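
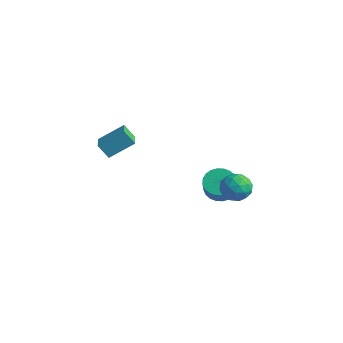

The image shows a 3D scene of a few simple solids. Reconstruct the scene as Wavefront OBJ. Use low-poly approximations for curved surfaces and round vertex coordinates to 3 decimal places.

v 3.262 -0.512 -0.327
v 4.231 -0.625 -0.718
v 3.489 -1.895 0.638
v 4.458 -2.008 0.247
v 4.239 -1.201 0.883
v 4.099 -0.346 0.287
v 3.621 -2.174 -0.367
v 3.481 -1.319 -0.963
v 4.453 -1.653 -0.743
v 4.835 -1.051 0.03
v 2.885 -1.469 -0.11
v 3.267 -0.867 0.663
v 3.727 -0.447 -0.607
v 3.993 -2.073 0.527
v 3.865 -1.598 0.901
v 4.434 -1.665 0.671
v 3.649 -0.283 -0.016
v 4.219 -0.35 -0.246
v 4.224 -0.688 0.695
v 3.501 -2.17 0.166
v 4.071 -2.237 -0.064
v 3.286 -0.855 -0.751
v 3.855 -0.922 -0.981
v 3.496 -1.832 -0.775
v 4.427 -1.118 -0.851
v 4.56 -1.931 -0.284
v 4.068 -2.028 -0.645
v 3.986 -1.526 -0.996
v 4.652 -0.764 -0.397
v 4.785 -1.577 0.17
v 4.656 -1.102 0.544
v 4.574 -0.6 0.194
v 4.782 -1.368 -0.412
v 2.935 -0.943 -0.25
v 3.068 -1.756 0.317
v 3.146 -1.92 -0.274
v 3.064 -1.418 -0.624
v 3.16 -0.589 0.204
v 3.293 -1.402 0.771
v 3.734 -0.994 0.916
v 3.652 -0.492 0.565
v 2.938 -1.152 0.332
v 1.942 -0.467 -1.581
v 2.912 -0.317 -1.893
v 3.388 -0.942 -0.71
v 2.418 -1.093 -0.399
v 2.843 0.021 -1.686
v 3.319 -0.604 -0.503
v 2.636 0.284 -1.464
v 3.112 -0.341 -0.281
v 2.324 0.433 -1.259
v 2.8 -0.192 -0.077
v 1.953 0.445 -1.104
v 2.43 -0.18 0.079
v 1.581 0.318 -1.021
v 2.058 -0.307 0.162
v 1.264 0.071 -1.024
v 1.74 -0.554 0.159
v 1.05 -0.257 -1.111
v 1.526 -0.882 0.072
v 0.972 -0.618 -1.27
v 1.448 -1.243 -0.087
v 1.041 -0.956 -1.477
v 1.517 -1.581 -0.294
v 1.248 -1.219 -1.699
v 1.724 -1.844 -0.516
v 1.56 -1.368 -1.903
v 2.036 -1.993 -0.721
v 1.93 -1.38 -2.059
v 2.407 -2.005 -0.876
v 2.302 -1.253 -2.142
v 2.779 -1.878 -0.959
v 2.62 -1.006 -2.139
v 3.096 -1.631 -0.956
v 2.834 -0.678 -2.052
v 3.31 -1.303 -0.869
v -5.224 -3.654 0.984
v -4.313 -2.314 2.032
v -4.568 -3.391 0.077
v -3.657 -2.051 1.125
v -4.263 -4.629 1.395
v -3.352 -3.289 2.443
v -3.607 -4.366 0.488
v -2.696 -3.026 1.536
f 1 38 17
f 38 12 41
f 17 41 6
f 38 41 17
f 1 17 13
f 17 6 18
f 13 18 2
f 17 18 13
f 1 13 22
f 13 2 23
f 22 23 8
f 13 23 22
f 1 22 34
f 22 8 37
f 34 37 11
f 22 37 34
f 1 34 38
f 34 11 42
f 38 42 12
f 34 42 38
f 2 18 29
f 18 6 32
f 29 32 10
f 18 32 29
f 6 41 19
f 41 12 40
f 19 40 5
f 41 40 19
f 12 42 39
f 42 11 35
f 39 35 3
f 42 35 39
f 11 37 36
f 37 8 24
f 36 24 7
f 37 24 36
f 8 23 28
f 23 2 25
f 28 25 9
f 23 25 28
f 4 30 16
f 30 10 31
f 16 31 5
f 30 31 16
f 4 16 14
f 16 5 15
f 14 15 3
f 16 15 14
f 4 14 21
f 14 3 20
f 21 20 7
f 14 20 21
f 4 21 26
f 21 7 27
f 26 27 9
f 21 27 26
f 4 26 30
f 26 9 33
f 30 33 10
f 26 33 30
f 5 31 19
f 31 10 32
f 19 32 6
f 31 32 19
f 3 15 39
f 15 5 40
f 39 40 12
f 15 40 39
f 7 20 36
f 20 3 35
f 36 35 11
f 20 35 36
f 9 27 28
f 27 7 24
f 28 24 8
f 27 24 28
f 10 33 29
f 33 9 25
f 29 25 2
f 33 25 29
f 44 43 47
f 44 47 45
f 45 47 48
f 45 48 46
f 47 43 49
f 47 49 48
f 48 49 50
f 48 50 46
f 49 43 51
f 49 51 50
f 50 51 52
f 50 52 46
f 51 43 53
f 51 53 52
f 52 53 54
f 52 54 46
f 53 43 55
f 53 55 54
f 54 55 56
f 54 56 46
f 55 43 57
f 55 57 56
f 56 57 58
f 56 58 46
f 57 43 59
f 57 59 58
f 58 59 60
f 58 60 46
f 59 43 61
f 59 61 60
f 60 61 62
f 60 62 46
f 61 43 63
f 61 63 62
f 62 63 64
f 62 64 46
f 63 43 65
f 63 65 64
f 64 65 66
f 64 66 46
f 65 43 67
f 65 67 66
f 66 67 68
f 66 68 46
f 67 43 69
f 67 69 68
f 68 69 70
f 68 70 46
f 69 43 71
f 69 71 70
f 70 71 72
f 70 72 46
f 71 43 73
f 71 73 72
f 72 73 74
f 72 74 46
f 73 43 75
f 73 75 74
f 74 75 76
f 74 76 46
f 75 43 44
f 75 44 76
f 76 44 45
f 76 45 46
f 78 80 77
f 81 78 77
f 77 80 79
f 79 81 77
f 78 84 80
f 82 78 81
f 82 84 78
f 80 84 79
f 83 81 79
f 79 84 83
f 83 82 81
f 84 82 83



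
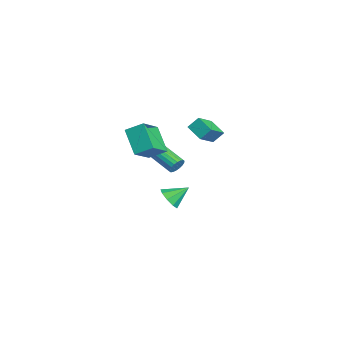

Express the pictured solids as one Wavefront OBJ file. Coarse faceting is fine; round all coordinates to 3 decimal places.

v 1.972 -1.337 0.699
v 2.363 -1.588 1.11
v 0.878 -2.653 1.872
v 0.488 -2.403 1.461
v 2.27 -1.364 1.242
v 0.785 -2.43 2.004
v 2.118 -1.135 1.267
v 0.634 -2.2 2.028
v 1.937 -0.946 1.179
v 0.453 -2.012 1.94
v 1.764 -0.834 0.996
v 0.279 -1.9 1.757
v 1.631 -0.822 0.754
v 0.146 -1.888 1.516
v 1.566 -0.913 0.501
v 0.081 -1.978 1.263
v 1.582 -1.087 0.288
v 0.097 -2.152 1.05
v 1.675 -1.31 0.156
v 0.19 -2.376 0.918
v 1.826 -1.54 0.132
v 0.342 -2.605 0.893
v 2.007 -1.728 0.22
v 0.523 -2.794 0.981
v 2.181 -1.84 0.403
v 0.696 -2.906 1.164
v 2.314 -1.852 0.644
v 0.829 -2.918 1.406
v 2.379 -1.762 0.897
v 0.894 -2.827 1.659
v -1.839 0.932 1.557
v -0.759 -0.131 2.547
v -1.836 1.629 2.302
v -0.756 0.566 3.292
v -0.764 1.514 1.008
v 0.316 0.451 1.998
v -0.761 2.211 1.753
v 0.319 1.148 2.743
v -1.383 -1.191 -4.305
v -0.736 -0.805 -4.85
v -1.397 0.091 -3.415
v -1.317 -0.662 -5.066
v -1.928 -0.766 -4.926
v -2.285 -1.069 -4.495
v -2.219 -1.429 -3.975
v -1.762 -1.678 -3.609
v -1.127 -1.699 -3.568
v -0.612 -1.482 -3.872
v -0.458 -1.129 -4.379
v 2.714 -4.668 4.668
v 3.061 -3.594 5.314
v 1.438 -3.571 3.532
v 1.785 -2.498 4.178
v 4.175 -4.342 3.342
v 4.522 -3.269 3.988
v 2.899 -3.246 2.206
v 3.246 -2.172 2.852
f 2 1 5
f 2 5 3
f 3 5 6
f 3 6 4
f 5 1 7
f 5 7 6
f 6 7 8
f 6 8 4
f 7 1 9
f 7 9 8
f 8 9 10
f 8 10 4
f 9 1 11
f 9 11 10
f 10 11 12
f 10 12 4
f 11 1 13
f 11 13 12
f 12 13 14
f 12 14 4
f 13 1 15
f 13 15 14
f 14 15 16
f 14 16 4
f 15 1 17
f 15 17 16
f 16 17 18
f 16 18 4
f 17 1 19
f 17 19 18
f 18 19 20
f 18 20 4
f 19 1 21
f 19 21 20
f 20 21 22
f 20 22 4
f 21 1 23
f 21 23 22
f 22 23 24
f 22 24 4
f 23 1 25
f 23 25 24
f 24 25 26
f 24 26 4
f 25 1 27
f 25 27 26
f 26 27 28
f 26 28 4
f 27 1 29
f 27 29 28
f 28 29 30
f 28 30 4
f 29 1 2
f 29 2 30
f 30 2 3
f 30 3 4
f 32 34 31
f 35 32 31
f 31 34 33
f 33 35 31
f 32 38 34
f 36 32 35
f 36 38 32
f 34 38 33
f 37 35 33
f 33 38 37
f 37 36 35
f 38 36 37
f 40 39 42
f 40 42 41
f 42 39 43
f 42 43 41
f 43 39 44
f 43 44 41
f 44 39 45
f 44 45 41
f 45 39 46
f 45 46 41
f 46 39 47
f 46 47 41
f 47 39 48
f 47 48 41
f 48 39 49
f 48 49 41
f 49 39 40
f 49 40 41
f 51 53 50
f 54 51 50
f 50 53 52
f 52 54 50
f 51 57 53
f 55 51 54
f 55 57 51
f 53 57 52
f 56 54 52
f 52 57 56
f 56 55 54
f 57 55 56



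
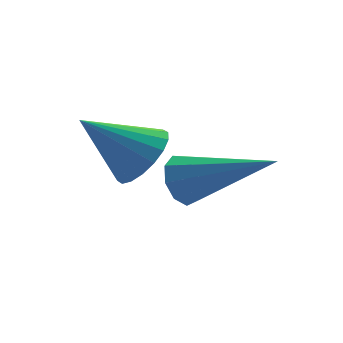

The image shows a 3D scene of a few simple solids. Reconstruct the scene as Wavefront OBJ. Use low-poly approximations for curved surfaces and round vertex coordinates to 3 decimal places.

v -2.585 0.254 -2.924
v -2.112 0.484 -2.542
v -3.495 0.686 -2.056
v -2.17 0.709 -2.715
v -2.31 0.843 -2.929
v -2.505 0.861 -3.142
v -2.716 0.759 -3.312
v -2.9 0.557 -3.405
v -3.022 0.295 -3.403
v -3.058 0.025 -3.306
v -3 -0.2 -3.133
v -2.859 -0.335 -2.919
v -2.665 -0.353 -2.706
v -2.454 -0.251 -2.536
v -2.269 -0.048 -2.443
v -2.147 0.214 -2.445
v -1.857 0.265 -3.712
v -1.62 0.657 -3.446
v -0.783 -0.985 -2.828
v -1.909 0.539 -3.262
v -2.174 0.293 -3.288
v -2.29 0.033 -3.513
v -2.204 -0.118 -3.831
v -1.956 -0.09 -4.094
v -1.661 0.104 -4.178
v -1.458 0.373 -4.044
v -1.442 0.591 -3.755
f 2 1 4
f 2 4 3
f 4 1 5
f 4 5 3
f 5 1 6
f 5 6 3
f 6 1 7
f 6 7 3
f 7 1 8
f 7 8 3
f 8 1 9
f 8 9 3
f 9 1 10
f 9 10 3
f 10 1 11
f 10 11 3
f 11 1 12
f 11 12 3
f 12 1 13
f 12 13 3
f 13 1 14
f 13 14 3
f 14 1 15
f 14 15 3
f 15 1 16
f 15 16 3
f 16 1 2
f 16 2 3
f 18 17 20
f 18 20 19
f 20 17 21
f 20 21 19
f 21 17 22
f 21 22 19
f 22 17 23
f 22 23 19
f 23 17 24
f 23 24 19
f 24 17 25
f 24 25 19
f 25 17 26
f 25 26 19
f 26 17 27
f 26 27 19
f 27 17 18
f 27 18 19



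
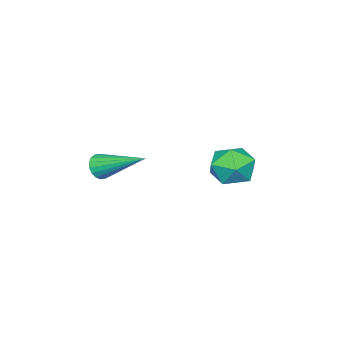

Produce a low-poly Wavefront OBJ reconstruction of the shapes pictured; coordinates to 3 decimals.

v 0.238 -3.74 -0.306
v 0.425 -3.941 0.124
v 0.082 -2.06 0.546
v 0.611 -3.869 0.017
v 0.724 -3.772 -0.155
v 0.74 -3.668 -0.356
v 0.657 -3.579 -0.547
v 0.491 -3.522 -0.691
v 0.274 -3.508 -0.758
v 0.051 -3.54 -0.736
v -0.136 -3.611 -0.628
v -0.248 -3.709 -0.457
v -0.265 -3.812 -0.255
v -0.181 -3.901 -0.064
v -0.015 -3.959 0.08
v 0.201 -3.973 0.147
v -4.633 -1.159 -1.711
v -4.17 -0.805 -1.019
v -3.63 -2.215 -1.841
v -3.167 -1.861 -1.149
v -3.969 -2.254 -1.004
v -4.589 -1.601 -0.923
v -3.211 -1.419 -1.937
v -3.831 -0.766 -1.856
v -3.292 -0.966 -1.159
v -3.76 -1.482 -0.582
v -4.04 -1.538 -2.278
v -4.508 -2.054 -1.701
f 2 1 4
f 2 4 3
f 4 1 5
f 4 5 3
f 5 1 6
f 5 6 3
f 6 1 7
f 6 7 3
f 7 1 8
f 7 8 3
f 8 1 9
f 8 9 3
f 9 1 10
f 9 10 3
f 10 1 11
f 10 11 3
f 11 1 12
f 11 12 3
f 12 1 13
f 12 13 3
f 13 1 14
f 13 14 3
f 14 1 15
f 14 15 3
f 15 1 16
f 15 16 3
f 16 1 2
f 16 2 3
f 17 28 22
f 17 22 18
f 17 18 24
f 17 24 27
f 17 27 28
f 18 22 26
f 22 28 21
f 28 27 19
f 27 24 23
f 24 18 25
f 20 26 21
f 20 21 19
f 20 19 23
f 20 23 25
f 20 25 26
f 21 26 22
f 19 21 28
f 23 19 27
f 25 23 24
f 26 25 18



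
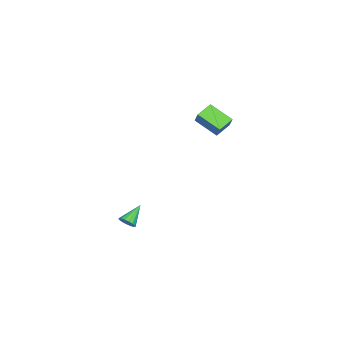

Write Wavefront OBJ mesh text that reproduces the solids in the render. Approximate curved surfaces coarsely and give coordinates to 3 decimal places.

v 2.052 2.304 3.513
v 1.152 2.786 3.949
v 2.404 3.696 2.7
v 1.504 4.178 3.137
v 2.636 2.642 4.343
v 1.736 3.124 4.78
v 2.988 4.034 3.531
v 2.088 4.516 3.967
v 4.279 -1.053 -4.279
v 4.625 -1.078 -3.827
v 3.161 -0.607 -3.401
v 4.655 -0.822 -3.918
v 4.599 -0.62 -4.092
v 4.469 -0.517 -4.309
v 4.296 -0.536 -4.519
v 4.119 -0.674 -4.674
v 3.979 -0.899 -4.739
v 3.907 -1.159 -4.698
v 3.921 -1.395 -4.561
v 4.016 -1.552 -4.36
v 4.172 -1.595 -4.14
v 4.352 -1.514 -3.952
v 4.515 -1.327 -3.839
f 2 4 1
f 5 2 1
f 1 4 3
f 3 5 1
f 2 8 4
f 6 2 5
f 6 8 2
f 4 8 3
f 7 5 3
f 3 8 7
f 7 6 5
f 8 6 7
f 10 9 12
f 10 12 11
f 12 9 13
f 12 13 11
f 13 9 14
f 13 14 11
f 14 9 15
f 14 15 11
f 15 9 16
f 15 16 11
f 16 9 17
f 16 17 11
f 17 9 18
f 17 18 11
f 18 9 19
f 18 19 11
f 19 9 20
f 19 20 11
f 20 9 21
f 20 21 11
f 21 9 22
f 21 22 11
f 22 9 23
f 22 23 11
f 23 9 10
f 23 10 11



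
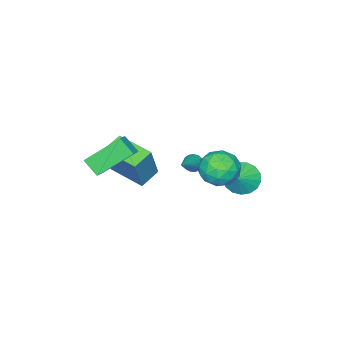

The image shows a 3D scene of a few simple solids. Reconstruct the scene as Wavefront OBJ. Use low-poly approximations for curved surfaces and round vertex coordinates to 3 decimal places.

v -3.78 0.634 -2.688
v -3.145 0.145 -3.216
v -2.98 0.986 -2.052
v -3.164 0.557 -3.42
v -3.324 0.986 -3.456
v -3.589 1.334 -3.316
v -3.897 1.522 -3.032
v -4.179 1.507 -2.669
v -4.369 1.292 -2.311
v -4.424 0.926 -2.038
v -4.332 0.493 -1.915
v -4.113 0.092 -1.968
v -3.818 -0.184 -2.187
v -3.514 -0.273 -2.52
v -3.271 -0.154 -2.891
v -1.232 -4.55 -2.088
v -0.467 -4.306 -0.104
v -1.253 -2.535 -2.328
v -0.488 -2.29 -0.345
v -0.112 -4.59 -2.515
v 0.653 -4.345 -0.532
v -0.133 -2.574 -2.756
v 0.632 -2.33 -0.772
v -3.838 -2.506 -3.167
v -3.512 -2.705 -3.549
v -2.222 -1.914 -2.093
v -3.552 -2.46 -3.623
v -3.658 -2.227 -3.593
v -3.805 -2.057 -3.465
v -3.96 -1.99 -3.269
v -4.087 -2.042 -3.05
v -4.157 -2.2 -2.857
v -4.154 -2.428 -2.736
v -4.079 -2.674 -2.714
v -3.948 -2.882 -2.795
v -3.793 -3.004 -2.962
v -3.648 -3.012 -3.176
v -3.546 -2.904 -3.388
v 1.55 -2.082 2.064
v 2.208 -1.776 2.424
v 1.541 -1.264 1.388
v 2.199 -0.959 1.749
v 2.821 -3.201 0.691
v 3.479 -2.896 1.052
v 2.812 -2.384 0.016
v 3.47 -2.078 0.376
v -0.248 3.178 1.188
v 0.583 2.593 1.497
v -0.923 1.807 0.403
v -0.092 1.222 0.712
v -0.794 1.567 1.43
v -0.377 2.415 1.915
v 0.037 1.985 -0.015
v 0.454 2.833 0.47
v 0.759 1.856 0.753
v 0.245 1.597 1.646
v -0.585 2.803 0.254
v -1.099 2.544 1.147
v 0.227 3.006 1.412
v -0.567 1.394 0.488
v -0.979 1.597 0.91
v -0.491 1.253 1.092
v -0.338 2.901 1.657
v 0.151 2.557 1.839
v -0.659 1.954 1.799
v -0.491 1.843 0.061
v -0.002 1.499 0.243
v 0.151 3.147 0.808
v 0.639 2.803 0.99
v 0.319 2.446 0.101
v 0.818 2.229 1.156
v 0.422 1.422 0.694
v 0.498 1.871 0.267
v 0.743 2.369 0.553
v 0.516 2.077 1.681
v 0.12 1.271 1.219
v -0.293 1.474 1.641
v -0.048 1.972 1.926
v 0.62 1.643 1.244
v -0.46 3.129 0.681
v -0.856 2.323 0.219
v -0.292 2.428 -0.026
v -0.047 2.926 0.259
v -0.762 2.978 1.206
v -1.158 2.171 0.744
v -1.083 2.031 1.347
v -0.838 2.529 1.633
v -0.96 2.757 0.656
f 2 1 4
f 2 4 3
f 4 1 5
f 4 5 3
f 5 1 6
f 5 6 3
f 6 1 7
f 6 7 3
f 7 1 8
f 7 8 3
f 8 1 9
f 8 9 3
f 9 1 10
f 9 10 3
f 10 1 11
f 10 11 3
f 11 1 12
f 11 12 3
f 12 1 13
f 12 13 3
f 13 1 14
f 13 14 3
f 14 1 15
f 14 15 3
f 15 1 2
f 15 2 3
f 17 19 16
f 20 17 16
f 16 19 18
f 18 20 16
f 17 23 19
f 21 17 20
f 21 23 17
f 19 23 18
f 22 20 18
f 18 23 22
f 22 21 20
f 23 21 22
f 25 24 27
f 25 27 26
f 27 24 28
f 27 28 26
f 28 24 29
f 28 29 26
f 29 24 30
f 29 30 26
f 30 24 31
f 30 31 26
f 31 24 32
f 31 32 26
f 32 24 33
f 32 33 26
f 33 24 34
f 33 34 26
f 34 24 35
f 34 35 26
f 35 24 36
f 35 36 26
f 36 24 37
f 36 37 26
f 37 24 38
f 37 38 26
f 38 24 25
f 38 25 26
f 40 42 39
f 43 40 39
f 39 42 41
f 41 43 39
f 40 46 42
f 44 40 43
f 44 46 40
f 42 46 41
f 45 43 41
f 41 46 45
f 45 44 43
f 46 44 45
f 47 84 63
f 84 58 87
f 63 87 52
f 84 87 63
f 47 63 59
f 63 52 64
f 59 64 48
f 63 64 59
f 47 59 68
f 59 48 69
f 68 69 54
f 59 69 68
f 47 68 80
f 68 54 83
f 80 83 57
f 68 83 80
f 47 80 84
f 80 57 88
f 84 88 58
f 80 88 84
f 48 64 75
f 64 52 78
f 75 78 56
f 64 78 75
f 52 87 65
f 87 58 86
f 65 86 51
f 87 86 65
f 58 88 85
f 88 57 81
f 85 81 49
f 88 81 85
f 57 83 82
f 83 54 70
f 82 70 53
f 83 70 82
f 54 69 74
f 69 48 71
f 74 71 55
f 69 71 74
f 50 76 62
f 76 56 77
f 62 77 51
f 76 77 62
f 50 62 60
f 62 51 61
f 60 61 49
f 62 61 60
f 50 60 67
f 60 49 66
f 67 66 53
f 60 66 67
f 50 67 72
f 67 53 73
f 72 73 55
f 67 73 72
f 50 72 76
f 72 55 79
f 76 79 56
f 72 79 76
f 51 77 65
f 77 56 78
f 65 78 52
f 77 78 65
f 49 61 85
f 61 51 86
f 85 86 58
f 61 86 85
f 53 66 82
f 66 49 81
f 82 81 57
f 66 81 82
f 55 73 74
f 73 53 70
f 74 70 54
f 73 70 74
f 56 79 75
f 79 55 71
f 75 71 48
f 79 71 75



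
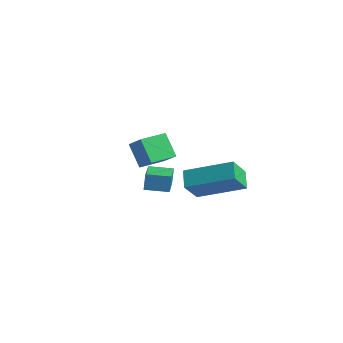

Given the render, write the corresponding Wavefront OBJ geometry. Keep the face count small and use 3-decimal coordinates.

v 1.477 0.129 1.799
v 1.607 -0.706 2.774
v 3.135 1.27 2.554
v 3.265 0.435 3.529
v 2.055 -0.375 1.291
v 2.185 -1.21 2.266
v 3.713 0.766 2.046
v 3.843 -0.069 3.021
v 0.423 -1.758 1.592
v 0.354 -1.588 2.381
v -0.42 -0.808 1.314
v -0.49 -0.639 2.104
v 1.21 -1.081 1.516
v 1.14 -0.912 2.306
v 0.366 -0.132 1.239
v 0.297 0.038 2.028
v -2.153 0.405 0.897
v -2.958 0.553 1.907
v -1.976 1.662 0.854
v -2.781 1.81 1.864
v -1.319 0.31 1.576
v -2.124 0.458 2.586
v -1.142 1.567 1.533
v -1.947 1.715 2.543
f 2 4 1
f 5 2 1
f 1 4 3
f 3 5 1
f 2 8 4
f 6 2 5
f 6 8 2
f 4 8 3
f 7 5 3
f 3 8 7
f 7 6 5
f 8 6 7
f 10 12 9
f 13 10 9
f 9 12 11
f 11 13 9
f 10 16 12
f 14 10 13
f 14 16 10
f 12 16 11
f 15 13 11
f 11 16 15
f 15 14 13
f 16 14 15
f 18 20 17
f 21 18 17
f 17 20 19
f 19 21 17
f 18 24 20
f 22 18 21
f 22 24 18
f 20 24 19
f 23 21 19
f 19 24 23
f 23 22 21
f 24 22 23



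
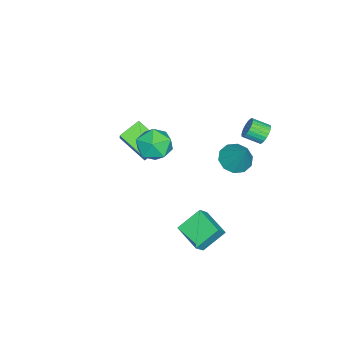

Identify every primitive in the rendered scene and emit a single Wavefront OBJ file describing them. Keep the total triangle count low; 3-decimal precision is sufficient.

v -1.246 3.849 1.663
v -0.888 4.167 2.103
v -0.657 3.248 2.578
v -1.014 2.931 2.137
v -1.116 4.167 2.214
v -0.884 3.248 2.689
v -1.363 4.119 2.242
v -1.132 3.2 2.717
v -1.593 4.03 2.181
v -1.362 3.111 2.656
v -1.77 3.914 2.042
v -1.538 2.995 2.517
v -1.867 3.787 1.845
v -1.635 2.868 2.319
v -1.869 3.67 1.619
v -1.638 2.751 2.094
v -1.777 3.581 1.401
v -1.545 2.662 1.876
v -1.603 3.532 1.222
v -1.372 2.613 1.697
v -1.376 3.532 1.111
v -1.144 2.613 1.586
v -1.128 3.58 1.083
v -0.897 2.661 1.558
v -0.898 3.669 1.144
v -0.667 2.75 1.619
v -0.722 3.785 1.283
v -0.49 2.866 1.758
v -0.625 3.912 1.481
v -0.393 2.993 1.955
v -0.622 4.029 1.706
v -0.391 3.11 2.181
v -0.715 4.118 1.924
v -0.483 3.199 2.399
v -2.818 -4.016 -1.227
v -1.754 -3.545 0.039
v -2.333 -2.346 -2.255
v -1.268 -1.876 -0.989
v -1.772 -4.704 -1.851
v -0.707 -4.234 -0.585
v -1.286 -3.035 -2.879
v -0.222 -2.564 -1.613
v 3.53 1.158 -3.232
v 2.648 2.058 -2.198
v 4.449 2.519 -3.632
v 3.566 3.419 -2.598
v 4.114 0.961 -2.562
v 3.231 1.861 -1.528
v 5.032 2.322 -2.962
v 4.15 3.222 -1.928
v 0.841 -0.664 1.521
v 1.625 -0.733 0.689
v 0.275 -2.387 1.131
v 1.059 -2.456 0.299
v 1.389 -2.431 1.396
v 1.739 -1.367 1.637
v 0.161 -1.753 0.183
v 0.511 -0.689 0.424
v 1.206 -1.407 -0.138
v 1.964 -1.826 0.611
v -0.064 -1.294 1.209
v 0.694 -1.713 1.958
v -1.876 2.032 -1.533
v -1.418 2.696 -2.107
v -1.084 2.928 0.133
v -1.97 2.918 -1.964
v -2.486 2.802 -1.657
v -2.769 2.392 -1.302
v -2.711 1.844 -1.035
v -2.334 1.369 -0.958
v -1.782 1.146 -1.101
v -1.266 1.262 -1.409
v -0.983 1.673 -1.764
v -1.041 2.22 -2.031
f 2 1 5
f 2 5 3
f 3 5 6
f 3 6 4
f 5 1 7
f 5 7 6
f 6 7 8
f 6 8 4
f 7 1 9
f 7 9 8
f 8 9 10
f 8 10 4
f 9 1 11
f 9 11 10
f 10 11 12
f 10 12 4
f 11 1 13
f 11 13 12
f 12 13 14
f 12 14 4
f 13 1 15
f 13 15 14
f 14 15 16
f 14 16 4
f 15 1 17
f 15 17 16
f 16 17 18
f 16 18 4
f 17 1 19
f 17 19 18
f 18 19 20
f 18 20 4
f 19 1 21
f 19 21 20
f 20 21 22
f 20 22 4
f 21 1 23
f 21 23 22
f 22 23 24
f 22 24 4
f 23 1 25
f 23 25 24
f 24 25 26
f 24 26 4
f 25 1 27
f 25 27 26
f 26 27 28
f 26 28 4
f 27 1 29
f 27 29 28
f 28 29 30
f 28 30 4
f 29 1 31
f 29 31 30
f 30 31 32
f 30 32 4
f 31 1 33
f 31 33 32
f 32 33 34
f 32 34 4
f 33 1 2
f 33 2 34
f 34 2 3
f 34 3 4
f 36 38 35
f 39 36 35
f 35 38 37
f 37 39 35
f 36 42 38
f 40 36 39
f 40 42 36
f 38 42 37
f 41 39 37
f 37 42 41
f 41 40 39
f 42 40 41
f 44 46 43
f 47 44 43
f 43 46 45
f 45 47 43
f 44 50 46
f 48 44 47
f 48 50 44
f 46 50 45
f 49 47 45
f 45 50 49
f 49 48 47
f 50 48 49
f 51 62 56
f 51 56 52
f 51 52 58
f 51 58 61
f 51 61 62
f 52 56 60
f 56 62 55
f 62 61 53
f 61 58 57
f 58 52 59
f 54 60 55
f 54 55 53
f 54 53 57
f 54 57 59
f 54 59 60
f 55 60 56
f 53 55 62
f 57 53 61
f 59 57 58
f 60 59 52
f 64 63 66
f 64 66 65
f 66 63 67
f 66 67 65
f 67 63 68
f 67 68 65
f 68 63 69
f 68 69 65
f 69 63 70
f 69 70 65
f 70 63 71
f 70 71 65
f 71 63 72
f 71 72 65
f 72 63 73
f 72 73 65
f 73 63 74
f 73 74 65
f 74 63 64
f 74 64 65



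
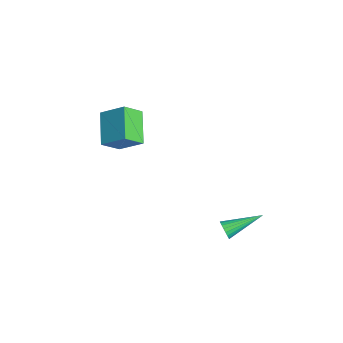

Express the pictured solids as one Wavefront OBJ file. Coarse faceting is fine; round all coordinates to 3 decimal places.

v -3.045 -3.152 0.971
v -4.753 -2.585 1.933
v -3.23 -2.098 0.023
v -4.937 -1.531 0.984
v -2.163 -2.129 1.936
v -3.87 -1.562 2.897
v -2.347 -1.075 0.987
v -4.055 -0.508 1.949
v 3.109 1.24 -2.028
v 3.408 1.365 -2.485
v 3.231 3.28 -1.392
v 3.19 1.401 -2.558
v 2.958 1.409 -2.54
v 2.752 1.388 -2.434
v 2.608 1.341 -2.257
v 2.551 1.277 -2.04
v 2.59 1.207 -1.822
v 2.718 1.142 -1.639
v 2.915 1.094 -1.523
v 3.145 1.072 -1.495
v 3.369 1.078 -1.559
v 3.548 1.113 -1.704
v 3.651 1.169 -1.905
v 3.66 1.238 -2.127
v 3.574 1.307 -2.332
f 2 4 1
f 5 2 1
f 1 4 3
f 3 5 1
f 2 8 4
f 6 2 5
f 6 8 2
f 4 8 3
f 7 5 3
f 3 8 7
f 7 6 5
f 8 6 7
f 10 9 12
f 10 12 11
f 12 9 13
f 12 13 11
f 13 9 14
f 13 14 11
f 14 9 15
f 14 15 11
f 15 9 16
f 15 16 11
f 16 9 17
f 16 17 11
f 17 9 18
f 17 18 11
f 18 9 19
f 18 19 11
f 19 9 20
f 19 20 11
f 20 9 21
f 20 21 11
f 21 9 22
f 21 22 11
f 22 9 23
f 22 23 11
f 23 9 24
f 23 24 11
f 24 9 25
f 24 25 11
f 25 9 10
f 25 10 11



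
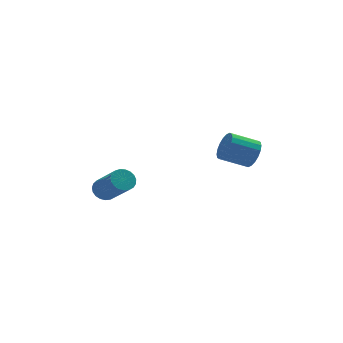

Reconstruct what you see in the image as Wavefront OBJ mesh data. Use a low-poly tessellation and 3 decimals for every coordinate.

v 2.297 -2.488 3.214
v 2.54 -2.153 3.791
v 1.367 -2.218 4.323
v 1.123 -2.552 3.746
v 2.443 -1.915 3.607
v 1.27 -1.98 4.139
v 2.318 -1.79 3.345
v 1.144 -1.855 3.878
v 2.188 -1.804 3.058
v 1.015 -1.868 3.59
v 2.08 -1.952 2.801
v 0.906 -2.017 3.333
v 2.015 -2.207 2.626
v 0.841 -2.272 3.158
v 2.005 -2.518 2.567
v 0.832 -2.582 3.099
v 2.053 -2.822 2.637
v 0.88 -2.887 3.169
v 2.15 -3.06 2.821
v 0.977 -3.125 3.353
v 2.276 -3.185 3.082
v 1.102 -3.25 3.615
v 2.405 -3.172 3.37
v 1.232 -3.236 3.902
v 2.514 -3.023 3.627
v 1.34 -3.088 4.159
v 2.579 -2.768 3.802
v 1.405 -2.833 4.334
v 2.588 -2.458 3.861
v 1.415 -2.522 4.393
v -3.641 -1.552 0.996
v -3.122 -1.34 0.89
v -2.42 -2.517 1.978
v -2.939 -2.728 2.084
v -3.192 -1.21 1.075
v -2.49 -2.387 2.164
v -3.339 -1.139 1.247
v -2.637 -2.315 2.336
v -3.538 -1.139 1.375
v -2.836 -2.316 2.464
v -3.755 -1.211 1.438
v -3.053 -2.387 2.527
v -3.953 -1.341 1.424
v -3.251 -2.518 2.513
v -4.096 -1.508 1.336
v -3.394 -2.685 2.425
v -4.161 -1.683 1.189
v -3.459 -2.859 2.278
v -4.136 -1.834 1.009
v -3.434 -3.011 2.098
v -4.025 -1.937 0.826
v -3.323 -3.114 1.915
v -3.848 -1.974 0.673
v -3.146 -3.15 1.762
v -3.635 -1.937 0.576
v -2.933 -3.114 1.664
v -3.423 -1.834 0.551
v -2.721 -3.01 1.639
v -3.249 -1.682 0.603
v -2.547 -2.858 1.691
v -3.143 -1.507 0.722
v -2.441 -2.684 1.811
f 2 1 5
f 2 5 3
f 3 5 6
f 3 6 4
f 5 1 7
f 5 7 6
f 6 7 8
f 6 8 4
f 7 1 9
f 7 9 8
f 8 9 10
f 8 10 4
f 9 1 11
f 9 11 10
f 10 11 12
f 10 12 4
f 11 1 13
f 11 13 12
f 12 13 14
f 12 14 4
f 13 1 15
f 13 15 14
f 14 15 16
f 14 16 4
f 15 1 17
f 15 17 16
f 16 17 18
f 16 18 4
f 17 1 19
f 17 19 18
f 18 19 20
f 18 20 4
f 19 1 21
f 19 21 20
f 20 21 22
f 20 22 4
f 21 1 23
f 21 23 22
f 22 23 24
f 22 24 4
f 23 1 25
f 23 25 24
f 24 25 26
f 24 26 4
f 25 1 27
f 25 27 26
f 26 27 28
f 26 28 4
f 27 1 29
f 27 29 28
f 28 29 30
f 28 30 4
f 29 1 2
f 29 2 30
f 30 2 3
f 30 3 4
f 32 31 35
f 32 35 33
f 33 35 36
f 33 36 34
f 35 31 37
f 35 37 36
f 36 37 38
f 36 38 34
f 37 31 39
f 37 39 38
f 38 39 40
f 38 40 34
f 39 31 41
f 39 41 40
f 40 41 42
f 40 42 34
f 41 31 43
f 41 43 42
f 42 43 44
f 42 44 34
f 43 31 45
f 43 45 44
f 44 45 46
f 44 46 34
f 45 31 47
f 45 47 46
f 46 47 48
f 46 48 34
f 47 31 49
f 47 49 48
f 48 49 50
f 48 50 34
f 49 31 51
f 49 51 50
f 50 51 52
f 50 52 34
f 51 31 53
f 51 53 52
f 52 53 54
f 52 54 34
f 53 31 55
f 53 55 54
f 54 55 56
f 54 56 34
f 55 31 57
f 55 57 56
f 56 57 58
f 56 58 34
f 57 31 59
f 57 59 58
f 58 59 60
f 58 60 34
f 59 31 61
f 59 61 60
f 60 61 62
f 60 62 34
f 61 31 32
f 61 32 62
f 62 32 33
f 62 33 34



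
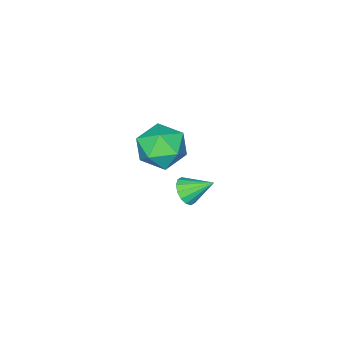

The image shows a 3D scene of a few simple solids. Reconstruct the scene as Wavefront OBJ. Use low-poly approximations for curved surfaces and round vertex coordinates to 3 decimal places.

v 2.455 0.648 2.682
v 2.796 0.456 3.177
v 1.905 1.512 3.398
v 2.976 0.688 3.035
v 3.017 0.909 2.799
v 2.907 1.06 2.532
v 2.677 1.101 2.305
v 2.387 1.02 2.179
v 2.115 0.84 2.188
v 1.935 0.608 2.33
v 1.894 0.387 2.566
v 2.004 0.235 2.833
v 2.234 0.194 3.06
v 2.524 0.275 3.186
v -1.635 -3.426 0.783
v -0.694 -2.827 0.439
v -1.026 -4.933 -0.179
v -0.085 -4.334 -0.523
v -0.203 -4.644 0.596
v -0.579 -3.712 1.191
v -1.141 -4.048 -0.931
v -1.517 -3.116 -0.336
v -0.389 -3.211 -0.62
v 0.191 -3.58 0.324
v -1.911 -4.18 -0.064
v -1.331 -4.549 0.88
f 2 1 4
f 2 4 3
f 4 1 5
f 4 5 3
f 5 1 6
f 5 6 3
f 6 1 7
f 6 7 3
f 7 1 8
f 7 8 3
f 8 1 9
f 8 9 3
f 9 1 10
f 9 10 3
f 10 1 11
f 10 11 3
f 11 1 12
f 11 12 3
f 12 1 13
f 12 13 3
f 13 1 14
f 13 14 3
f 14 1 2
f 14 2 3
f 15 26 20
f 15 20 16
f 15 16 22
f 15 22 25
f 15 25 26
f 16 20 24
f 20 26 19
f 26 25 17
f 25 22 21
f 22 16 23
f 18 24 19
f 18 19 17
f 18 17 21
f 18 21 23
f 18 23 24
f 19 24 20
f 17 19 26
f 21 17 25
f 23 21 22
f 24 23 16



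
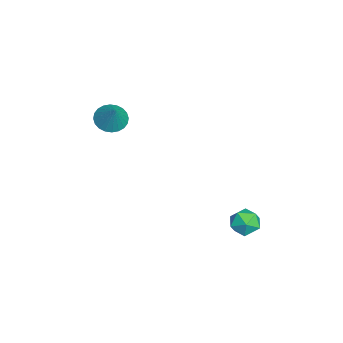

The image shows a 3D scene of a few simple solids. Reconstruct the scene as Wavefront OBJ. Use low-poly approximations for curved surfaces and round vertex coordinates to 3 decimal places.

v -0.149 4.115 -1.877
v 0.555 4.122 -1.896
v -0.135 2.978 -1.784
v 0.569 2.985 -1.803
v 0.229 3.245 -1.244
v 0.221 3.947 -1.301
v 0.199 3.153 -2.379
v 0.191 3.855 -2.436
v 0.771 3.527 -2.206
v 0.789 3.584 -1.504
v -0.369 3.516 -2.176
v -0.351 3.573 -1.474
v -2.574 -1.722 2.153
v -2.009 -1.666 1.743
v -1.886 -1.518 3.127
v -2.096 -1.407 1.75
v -2.256 -1.196 1.818
v -2.463 -1.065 1.937
v -2.688 -1.034 2.089
v -2.896 -1.108 2.251
v -3.054 -1.275 2.398
v -3.139 -1.511 2.507
v -3.138 -1.778 2.563
v -3.052 -2.037 2.556
v -2.892 -2.248 2.488
v -2.684 -2.379 2.368
v -2.459 -2.41 2.216
v -2.252 -2.336 2.054
v -2.094 -2.169 1.908
v -2.009 -1.933 1.798
f 1 12 6
f 1 6 2
f 1 2 8
f 1 8 11
f 1 11 12
f 2 6 10
f 6 12 5
f 12 11 3
f 11 8 7
f 8 2 9
f 4 10 5
f 4 5 3
f 4 3 7
f 4 7 9
f 4 9 10
f 5 10 6
f 3 5 12
f 7 3 11
f 9 7 8
f 10 9 2
f 14 13 16
f 14 16 15
f 16 13 17
f 16 17 15
f 17 13 18
f 17 18 15
f 18 13 19
f 18 19 15
f 19 13 20
f 19 20 15
f 20 13 21
f 20 21 15
f 21 13 22
f 21 22 15
f 22 13 23
f 22 23 15
f 23 13 24
f 23 24 15
f 24 13 25
f 24 25 15
f 25 13 26
f 25 26 15
f 26 13 27
f 26 27 15
f 27 13 28
f 27 28 15
f 28 13 29
f 28 29 15
f 29 13 30
f 29 30 15
f 30 13 14
f 30 14 15



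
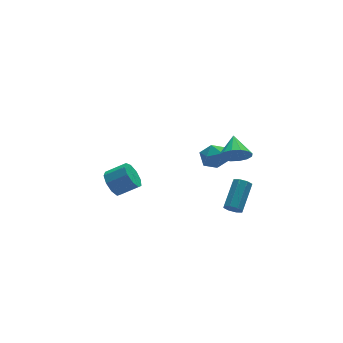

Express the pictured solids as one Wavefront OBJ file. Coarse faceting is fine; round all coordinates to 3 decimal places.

v 2.132 -4.085 1.574
v 2.495 -3.795 0.815
v 2.548 -2.955 2.206
v 2.064 -3.633 0.81
v 1.651 -3.593 1.01
v 1.366 -3.684 1.361
v 1.287 -3.883 1.769
v 1.434 -4.136 2.125
v 1.768 -4.375 2.333
v 2.2 -4.537 2.338
v 2.613 -4.578 2.138
v 2.897 -4.486 1.787
v 2.976 -4.287 1.379
v 2.829 -4.034 1.024
v 3.712 2.847 -4.477
v 4.584 2.65 -4.341
v 3.336 1.91 -3.419
v 4.208 1.713 -3.283
v 3.888 2.529 -3.06
v 4.121 3.108 -3.714
v 3.799 1.452 -4.046
v 4.032 2.031 -4.7
v 4.638 1.788 -4.075
v 4.693 2.454 -3.465
v 3.227 2.106 -4.295
v 3.282 2.772 -3.685
v 1.928 -4.341 -2.529
v 2.289 -4.75 -2.457
v 3.372 -3.628 -1.5
v 3.012 -3.219 -1.571
v 2.366 -4.527 -2.805
v 3.449 -3.405 -1.848
v 2.186 -4.195 -2.992
v 3.27 -3.073 -2.035
v 1.856 -3.948 -2.907
v 2.94 -2.826 -1.95
v 1.568 -3.932 -2.6
v 2.651 -2.81 -1.643
v 1.491 -4.155 -2.252
v 2.574 -3.033 -1.295
v 1.67 -4.487 -2.065
v 2.754 -3.365 -1.108
v 2 -4.734 -2.15
v 3.084 -3.612 -1.193
v -3.689 -1.572 -0.649
v -3.398 -1.96 -1.322
v -2.379 -2.337 -0.664
v -2.671 -1.948 0.009
v -3.208 -1.425 -1.309
v -2.19 -1.802 -0.651
v -3.244 -0.959 -0.988
v -2.225 -1.335 -0.329
v -3.488 -0.779 -0.507
v -2.469 -1.156 0.151
v -3.826 -0.97 -0.093
v -2.807 -1.347 0.565
v -4.1 -1.443 0.06
v -3.082 -1.82 0.719
v -4.182 -1.976 -0.118
v -3.164 -2.353 0.541
v -4.034 -2.32 -0.544
v -3.015 -2.696 0.114
v -3.724 -2.313 -1.02
v -2.705 -2.69 -0.362
f 2 1 4
f 2 4 3
f 4 1 5
f 4 5 3
f 5 1 6
f 5 6 3
f 6 1 7
f 6 7 3
f 7 1 8
f 7 8 3
f 8 1 9
f 8 9 3
f 9 1 10
f 9 10 3
f 10 1 11
f 10 11 3
f 11 1 12
f 11 12 3
f 12 1 13
f 12 13 3
f 13 1 14
f 13 14 3
f 14 1 2
f 14 2 3
f 15 26 20
f 15 20 16
f 15 16 22
f 15 22 25
f 15 25 26
f 16 20 24
f 20 26 19
f 26 25 17
f 25 22 21
f 22 16 23
f 18 24 19
f 18 19 17
f 18 17 21
f 18 21 23
f 18 23 24
f 19 24 20
f 17 19 26
f 21 17 25
f 23 21 22
f 24 23 16
f 28 27 31
f 28 31 29
f 29 31 32
f 29 32 30
f 31 27 33
f 31 33 32
f 32 33 34
f 32 34 30
f 33 27 35
f 33 35 34
f 34 35 36
f 34 36 30
f 35 27 37
f 35 37 36
f 36 37 38
f 36 38 30
f 37 27 39
f 37 39 38
f 38 39 40
f 38 40 30
f 39 27 41
f 39 41 40
f 40 41 42
f 40 42 30
f 41 27 43
f 41 43 42
f 42 43 44
f 42 44 30
f 43 27 28
f 43 28 44
f 44 28 29
f 44 29 30
f 46 45 49
f 46 49 47
f 47 49 50
f 47 50 48
f 49 45 51
f 49 51 50
f 50 51 52
f 50 52 48
f 51 45 53
f 51 53 52
f 52 53 54
f 52 54 48
f 53 45 55
f 53 55 54
f 54 55 56
f 54 56 48
f 55 45 57
f 55 57 56
f 56 57 58
f 56 58 48
f 57 45 59
f 57 59 58
f 58 59 60
f 58 60 48
f 59 45 61
f 59 61 60
f 60 61 62
f 60 62 48
f 61 45 63
f 61 63 62
f 62 63 64
f 62 64 48
f 63 45 46
f 63 46 64
f 64 46 47
f 64 47 48



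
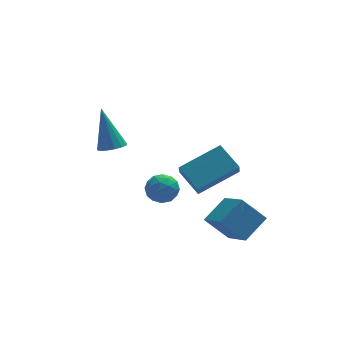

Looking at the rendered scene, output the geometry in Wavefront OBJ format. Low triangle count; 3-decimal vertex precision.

v -0.656 -1.908 -2.416
v -0.248 -1.405 -2.066
v 0.288 -2.215 -3.074
v 0.696 -1.712 -2.724
v 0.463 -2.312 -2.366
v -0.12 -2.122 -1.959
v 0.16 -1.498 -3.181
v -0.423 -1.308 -2.774
v 0.256 -1.152 -2.538
v 0.444 -1.655 -2.035
v -0.404 -1.965 -3.105
v -0.216 -2.468 -2.602
v -0.535 -1.63 -2.183
v 0.575 -1.99 -2.957
v 0.438 -2.343 -2.747
v 0.678 -2.047 -2.541
v -0.459 -2.051 -2.12
v -0.22 -1.756 -1.915
v 0.199 -2.289 -2.091
v 0.26 -1.864 -3.225
v 0.499 -1.569 -3.02
v -0.638 -1.573 -2.599
v -0.398 -1.277 -2.393
v -0.159 -1.331 -3.049
v 0.001 -1.185 -2.255
v 0.556 -1.366 -2.642
v 0.241 -1.24 -2.91
v -0.102 -1.128 -2.671
v 0.112 -1.481 -1.959
v 0.666 -1.661 -2.346
v 0.53 -2.014 -2.136
v 0.187 -1.902 -1.897
v 0.408 -1.332 -2.237
v -0.626 -1.959 -2.794
v -0.072 -2.139 -3.181
v -0.147 -1.718 -3.243
v -0.49 -1.606 -3.004
v -0.516 -2.254 -2.498
v 0.039 -2.435 -2.885
v 0.142 -2.492 -2.469
v -0.201 -2.38 -2.23
v -0.368 -2.288 -2.903
v -1.914 -1.614 0.039
v -1.605 -2.066 0.284
v -2.186 -0.846 1.801
v -1.393 -1.848 0.222
v -1.32 -1.567 0.111
v -1.407 -1.299 -0.02
v -1.63 -1.115 -0.134
v -1.929 -1.064 -0.202
v -2.224 -1.161 -0.205
v -2.436 -1.379 -0.143
v -2.508 -1.66 -0.032
v -2.422 -1.929 0.099
v -2.199 -2.112 0.213
v -1.9 -2.163 0.281
v 1.73 -0.561 -3.767
v 1.172 0.459 -3.062
v 1.903 0.061 -4.531
v 1.345 1.082 -3.825
v 3.575 -0.102 -2.975
v 3.017 0.919 -2.269
v 3.748 0.521 -3.738
v 3.19 1.541 -3.033
v 1.78 -4.387 -2.94
v 2.768 -3.747 -2.257
v 1.463 -2.918 -3.857
v 2.45 -2.279 -3.174
v 2.69 -4.781 -3.886
v 3.677 -4.142 -3.203
v 2.372 -3.313 -4.803
v 3.36 -2.673 -4.12
f 1 38 17
f 38 12 41
f 17 41 6
f 38 41 17
f 1 17 13
f 17 6 18
f 13 18 2
f 17 18 13
f 1 13 22
f 13 2 23
f 22 23 8
f 13 23 22
f 1 22 34
f 22 8 37
f 34 37 11
f 22 37 34
f 1 34 38
f 34 11 42
f 38 42 12
f 34 42 38
f 2 18 29
f 18 6 32
f 29 32 10
f 18 32 29
f 6 41 19
f 41 12 40
f 19 40 5
f 41 40 19
f 12 42 39
f 42 11 35
f 39 35 3
f 42 35 39
f 11 37 36
f 37 8 24
f 36 24 7
f 37 24 36
f 8 23 28
f 23 2 25
f 28 25 9
f 23 25 28
f 4 30 16
f 30 10 31
f 16 31 5
f 30 31 16
f 4 16 14
f 16 5 15
f 14 15 3
f 16 15 14
f 4 14 21
f 14 3 20
f 21 20 7
f 14 20 21
f 4 21 26
f 21 7 27
f 26 27 9
f 21 27 26
f 4 26 30
f 26 9 33
f 30 33 10
f 26 33 30
f 5 31 19
f 31 10 32
f 19 32 6
f 31 32 19
f 3 15 39
f 15 5 40
f 39 40 12
f 15 40 39
f 7 20 36
f 20 3 35
f 36 35 11
f 20 35 36
f 9 27 28
f 27 7 24
f 28 24 8
f 27 24 28
f 10 33 29
f 33 9 25
f 29 25 2
f 33 25 29
f 44 43 46
f 44 46 45
f 46 43 47
f 46 47 45
f 47 43 48
f 47 48 45
f 48 43 49
f 48 49 45
f 49 43 50
f 49 50 45
f 50 43 51
f 50 51 45
f 51 43 52
f 51 52 45
f 52 43 53
f 52 53 45
f 53 43 54
f 53 54 45
f 54 43 55
f 54 55 45
f 55 43 56
f 55 56 45
f 56 43 44
f 56 44 45
f 58 60 57
f 61 58 57
f 57 60 59
f 59 61 57
f 58 64 60
f 62 58 61
f 62 64 58
f 60 64 59
f 63 61 59
f 59 64 63
f 63 62 61
f 64 62 63
f 66 68 65
f 69 66 65
f 65 68 67
f 67 69 65
f 66 72 68
f 70 66 69
f 70 72 66
f 68 72 67
f 71 69 67
f 67 72 71
f 71 70 69
f 72 70 71



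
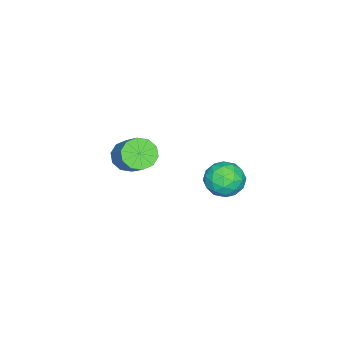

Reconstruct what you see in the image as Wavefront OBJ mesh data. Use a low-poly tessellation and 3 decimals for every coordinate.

v 0.185 -2.018 1.646
v 0.851 -2.489 1.49
v 1.98 -1.353 2.878
v 1.315 -0.882 3.034
v 0.856 -2.094 1.163
v 1.985 -0.958 2.551
v 0.605 -1.67 1.02
v 1.734 -0.534 2.408
v 0.193 -1.379 1.116
v 1.323 -0.243 2.504
v -0.221 -1.332 1.415
v 0.909 -0.196 2.803
v -0.48 -1.547 1.802
v 0.649 -0.411 3.19
v -0.485 -1.942 2.129
v 0.644 -0.806 3.517
v -0.234 -2.366 2.272
v 0.895 -1.23 3.66
v 0.177 -2.657 2.176
v 1.307 -1.521 3.564
v 0.591 -2.704 1.877
v 1.721 -1.568 3.265
v 2.613 4.113 4.089
v 3.035 3.478 3.546
v 1.265 3.522 3.734
v 1.687 2.887 3.191
v 1.784 2.846 4.121
v 2.618 3.212 4.34
v 1.682 3.788 2.94
v 2.516 4.154 3.159
v 2.459 3.277 2.836
v 2.522 2.695 3.566
v 1.778 4.305 3.714
v 1.841 3.723 4.444
v 2.942 3.847 3.849
v 1.358 3.153 3.431
v 1.415 3.129 3.978
v 1.663 2.755 3.659
v 2.697 3.691 4.315
v 2.945 3.317 3.996
v 2.21 2.946 4.334
v 1.355 3.683 3.284
v 1.603 3.309 2.965
v 2.637 4.245 3.621
v 2.885 3.871 3.302
v 2.09 4.054 2.946
v 2.852 3.356 3.112
v 2.059 3.009 2.903
v 2.057 3.539 2.756
v 2.547 3.753 2.885
v 2.889 3.014 3.541
v 2.097 2.667 3.332
v 2.154 2.643 3.879
v 2.644 2.857 4.008
v 2.551 2.896 3.124
v 2.203 4.333 3.948
v 1.411 3.986 3.739
v 1.656 4.143 3.272
v 2.146 4.357 3.401
v 2.241 3.991 4.377
v 1.448 3.644 4.168
v 1.753 3.247 4.395
v 2.243 3.461 4.524
v 1.749 4.104 4.156
f 2 1 5
f 2 5 3
f 3 5 6
f 3 6 4
f 5 1 7
f 5 7 6
f 6 7 8
f 6 8 4
f 7 1 9
f 7 9 8
f 8 9 10
f 8 10 4
f 9 1 11
f 9 11 10
f 10 11 12
f 10 12 4
f 11 1 13
f 11 13 12
f 12 13 14
f 12 14 4
f 13 1 15
f 13 15 14
f 14 15 16
f 14 16 4
f 15 1 17
f 15 17 16
f 16 17 18
f 16 18 4
f 17 1 19
f 17 19 18
f 18 19 20
f 18 20 4
f 19 1 21
f 19 21 20
f 20 21 22
f 20 22 4
f 21 1 2
f 21 2 22
f 22 2 3
f 22 3 4
f 23 60 39
f 60 34 63
f 39 63 28
f 60 63 39
f 23 39 35
f 39 28 40
f 35 40 24
f 39 40 35
f 23 35 44
f 35 24 45
f 44 45 30
f 35 45 44
f 23 44 56
f 44 30 59
f 56 59 33
f 44 59 56
f 23 56 60
f 56 33 64
f 60 64 34
f 56 64 60
f 24 40 51
f 40 28 54
f 51 54 32
f 40 54 51
f 28 63 41
f 63 34 62
f 41 62 27
f 63 62 41
f 34 64 61
f 64 33 57
f 61 57 25
f 64 57 61
f 33 59 58
f 59 30 46
f 58 46 29
f 59 46 58
f 30 45 50
f 45 24 47
f 50 47 31
f 45 47 50
f 26 52 38
f 52 32 53
f 38 53 27
f 52 53 38
f 26 38 36
f 38 27 37
f 36 37 25
f 38 37 36
f 26 36 43
f 36 25 42
f 43 42 29
f 36 42 43
f 26 43 48
f 43 29 49
f 48 49 31
f 43 49 48
f 26 48 52
f 48 31 55
f 52 55 32
f 48 55 52
f 27 53 41
f 53 32 54
f 41 54 28
f 53 54 41
f 25 37 61
f 37 27 62
f 61 62 34
f 37 62 61
f 29 42 58
f 42 25 57
f 58 57 33
f 42 57 58
f 31 49 50
f 49 29 46
f 50 46 30
f 49 46 50
f 32 55 51
f 55 31 47
f 51 47 24
f 55 47 51



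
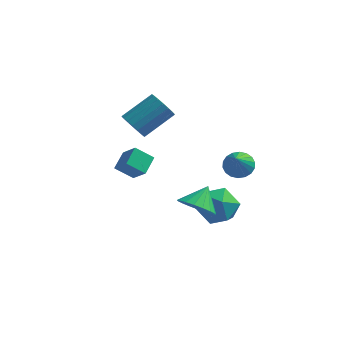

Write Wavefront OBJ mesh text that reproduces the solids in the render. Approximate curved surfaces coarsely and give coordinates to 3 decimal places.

v -1.534 -0.197 0.415
v -1.418 0.775 0.894
v -2.301 0.3 -0.408
v -2.185 1.272 0.071
v -0.675 0.028 -0.251
v -0.559 1 0.228
v -1.442 0.525 -1.074
v -1.326 1.497 -0.595
v 2.633 4.448 -1.959
v 3.085 3.99 -2.435
v 2.787 3.232 -0.641
v 3.325 4.196 -2.272
v 3.428 4.453 -2.048
v 3.373 4.708 -1.806
v 3.172 4.912 -1.594
v 2.864 5.024 -1.455
v 2.51 5.022 -1.416
v 2.181 4.906 -1.484
v 1.941 4.699 -1.647
v 1.838 4.443 -1.871
v 1.892 4.187 -2.113
v 2.093 3.983 -2.324
v 2.401 3.871 -2.464
v 2.755 3.874 -2.503
v 2.821 2.495 -2.939
v 3.498 1.586 -2.619
v 1.342 1.314 -3.161
v 2.019 0.405 -2.841
v 1.717 1.222 -2.048
v 2.631 1.952 -1.911
v 2.209 0.948 -3.869
v 3.123 1.678 -3.732
v 3.12 0.63 -3.194
v 2.816 0.8 -2.069
v 2.024 2.1 -3.711
v 1.72 2.27 -2.586
v 2.43 -2.139 -0.432
v 2.768 -1.556 -1.13
v 2.71 -1.241 0.452
v 2.35 -1.448 -1.108
v 1.949 -1.477 -0.952
v 1.643 -1.637 -0.693
v 1.493 -1.896 -0.382
v 1.528 -2.203 -0.081
v 1.743 -2.498 0.151
v 2.093 -2.721 0.267
v 2.51 -2.829 0.245
v 2.912 -2.801 0.089
v 3.218 -2.641 -0.17
v 3.368 -2.382 -0.481
v 3.332 -2.074 -0.782
v 3.118 -1.78 -1.014
v -1.877 1.866 1.582
v -1.258 1.333 1.506
v -0.124 2.501 2.542
v -0.743 3.034 2.618
v -1.215 1.549 1.215
v -0.082 2.718 2.251
v -1.303 1.828 0.997
v -0.17 2.997 2.033
v -1.505 2.115 0.894
v -0.371 3.283 1.931
v -1.78 2.352 0.928
v -0.647 3.52 1.965
v -2.075 2.493 1.092
v -0.941 3.661 2.128
v -2.33 2.51 1.352
v -1.196 3.678 2.389
v -2.496 2.399 1.658
v -1.362 3.567 2.694
v -2.538 2.182 1.949
v -1.405 3.351 2.985
v -2.45 1.903 2.167
v -1.317 3.072 3.203
v -2.249 1.617 2.269
v -1.115 2.785 3.306
v -1.973 1.38 2.235
v -0.84 2.548 3.272
v -1.679 1.239 2.072
v -0.545 2.407 3.108
v -1.424 1.222 1.811
v -0.29 2.39 2.848
f 2 4 1
f 5 2 1
f 1 4 3
f 3 5 1
f 2 8 4
f 6 2 5
f 6 8 2
f 4 8 3
f 7 5 3
f 3 8 7
f 7 6 5
f 8 6 7
f 10 9 12
f 10 12 11
f 12 9 13
f 12 13 11
f 13 9 14
f 13 14 11
f 14 9 15
f 14 15 11
f 15 9 16
f 15 16 11
f 16 9 17
f 16 17 11
f 17 9 18
f 17 18 11
f 18 9 19
f 18 19 11
f 19 9 20
f 19 20 11
f 20 9 21
f 20 21 11
f 21 9 22
f 21 22 11
f 22 9 23
f 22 23 11
f 23 9 24
f 23 24 11
f 24 9 10
f 24 10 11
f 25 36 30
f 25 30 26
f 25 26 32
f 25 32 35
f 25 35 36
f 26 30 34
f 30 36 29
f 36 35 27
f 35 32 31
f 32 26 33
f 28 34 29
f 28 29 27
f 28 27 31
f 28 31 33
f 28 33 34
f 29 34 30
f 27 29 36
f 31 27 35
f 33 31 32
f 34 33 26
f 38 37 40
f 38 40 39
f 40 37 41
f 40 41 39
f 41 37 42
f 41 42 39
f 42 37 43
f 42 43 39
f 43 37 44
f 43 44 39
f 44 37 45
f 44 45 39
f 45 37 46
f 45 46 39
f 46 37 47
f 46 47 39
f 47 37 48
f 47 48 39
f 48 37 49
f 48 49 39
f 49 37 50
f 49 50 39
f 50 37 51
f 50 51 39
f 51 37 52
f 51 52 39
f 52 37 38
f 52 38 39
f 54 53 57
f 54 57 55
f 55 57 58
f 55 58 56
f 57 53 59
f 57 59 58
f 58 59 60
f 58 60 56
f 59 53 61
f 59 61 60
f 60 61 62
f 60 62 56
f 61 53 63
f 61 63 62
f 62 63 64
f 62 64 56
f 63 53 65
f 63 65 64
f 64 65 66
f 64 66 56
f 65 53 67
f 65 67 66
f 66 67 68
f 66 68 56
f 67 53 69
f 67 69 68
f 68 69 70
f 68 70 56
f 69 53 71
f 69 71 70
f 70 71 72
f 70 72 56
f 71 53 73
f 71 73 72
f 72 73 74
f 72 74 56
f 73 53 75
f 73 75 74
f 74 75 76
f 74 76 56
f 75 53 77
f 75 77 76
f 76 77 78
f 76 78 56
f 77 53 79
f 77 79 78
f 78 79 80
f 78 80 56
f 79 53 81
f 79 81 80
f 80 81 82
f 80 82 56
f 81 53 54
f 81 54 82
f 82 54 55
f 82 55 56



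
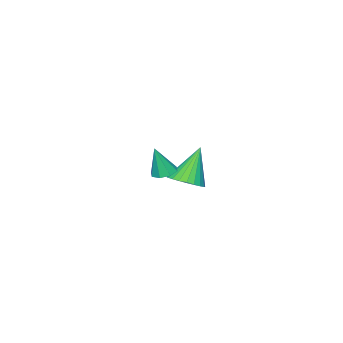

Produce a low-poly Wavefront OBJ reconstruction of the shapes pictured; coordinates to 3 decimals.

v 2.7 3.116 -0.489
v 3.226 2.909 -0.656
v 3.06 2.904 0.909
v 3.23 3.355 -0.59
v 2.923 3.662 -0.464
v 2.486 3.649 -0.353
v 2.174 3.324 -0.322
v 2.17 2.878 -0.389
v 2.477 2.571 -0.515
v 2.914 2.584 -0.626
v -3.016 -0.784 -4.312
v -2.297 -1.209 -3.926
v -4.024 -0.796 -2.448
v -2.209 -0.864 -3.877
v -2.245 -0.507 -3.893
v -2.397 -0.192 -3.974
v -2.644 0.032 -4.106
v -2.947 0.133 -4.269
v -3.261 0.094 -4.439
v -3.538 -0.079 -4.59
v -3.734 -0.359 -4.698
v -3.822 -0.703 -4.748
v -3.787 -1.06 -4.731
v -3.634 -1.375 -4.651
v -3.387 -1.6 -4.519
v -3.084 -1.7 -4.355
v -2.77 -1.661 -4.185
v -2.494 -1.489 -4.035
f 2 1 4
f 2 4 3
f 4 1 5
f 4 5 3
f 5 1 6
f 5 6 3
f 6 1 7
f 6 7 3
f 7 1 8
f 7 8 3
f 8 1 9
f 8 9 3
f 9 1 10
f 9 10 3
f 10 1 2
f 10 2 3
f 12 11 14
f 12 14 13
f 14 11 15
f 14 15 13
f 15 11 16
f 15 16 13
f 16 11 17
f 16 17 13
f 17 11 18
f 17 18 13
f 18 11 19
f 18 19 13
f 19 11 20
f 19 20 13
f 20 11 21
f 20 21 13
f 21 11 22
f 21 22 13
f 22 11 23
f 22 23 13
f 23 11 24
f 23 24 13
f 24 11 25
f 24 25 13
f 25 11 26
f 25 26 13
f 26 11 27
f 26 27 13
f 27 11 28
f 27 28 13
f 28 11 12
f 28 12 13



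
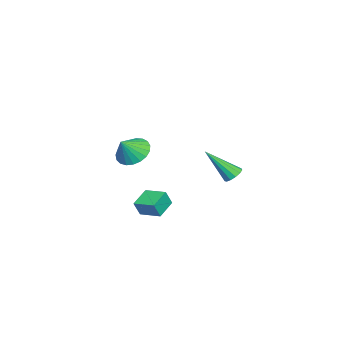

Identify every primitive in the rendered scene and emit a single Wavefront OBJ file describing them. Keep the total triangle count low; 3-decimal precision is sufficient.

v 3.579 4.2 0.689
v 3.862 4.596 1.003
v 3.801 2.8 2.251
v 3.546 4.629 1.078
v 3.24 4.526 1.029
v 3.041 4.319 0.872
v 3.013 4.074 0.657
v 3.165 3.87 0.452
v 3.448 3.77 0.322
v 3.772 3.807 0.309
v 4.035 3.968 0.416
v 4.153 4.204 0.61
v 4.089 4.438 0.829
v -0.14 -1.04 -3.525
v 0.168 -1.297 -2.631
v 0.28 0.173 -3.321
v 0.588 -0.084 -2.427
v 1.012 -1.356 -4.013
v 1.32 -1.613 -3.119
v 1.432 -0.143 -3.809
v 1.74 -0.4 -2.915
v -3.65 -3.096 -1.645
v -3.086 -2.175 -1.683
v -2.85 -3.544 -0.615
v -3.41 -2.075 -1.388
v -3.775 -2.151 -1.137
v -4.118 -2.39 -0.975
v -4.381 -2.751 -0.928
v -4.517 -3.172 -1.005
v -4.503 -3.58 -1.193
v -4.342 -3.904 -1.459
v -4.062 -4.088 -1.757
v -3.71 -4.101 -2.036
v -3.348 -3.94 -2.248
v -3.038 -3.633 -2.355
v -2.834 -3.233 -2.339
v -2.772 -2.809 -2.204
v -2.861 -2.435 -1.972
f 2 1 4
f 2 4 3
f 4 1 5
f 4 5 3
f 5 1 6
f 5 6 3
f 6 1 7
f 6 7 3
f 7 1 8
f 7 8 3
f 8 1 9
f 8 9 3
f 9 1 10
f 9 10 3
f 10 1 11
f 10 11 3
f 11 1 12
f 11 12 3
f 12 1 13
f 12 13 3
f 13 1 2
f 13 2 3
f 15 17 14
f 18 15 14
f 14 17 16
f 16 18 14
f 15 21 17
f 19 15 18
f 19 21 15
f 17 21 16
f 20 18 16
f 16 21 20
f 20 19 18
f 21 19 20
f 23 22 25
f 23 25 24
f 25 22 26
f 25 26 24
f 26 22 27
f 26 27 24
f 27 22 28
f 27 28 24
f 28 22 29
f 28 29 24
f 29 22 30
f 29 30 24
f 30 22 31
f 30 31 24
f 31 22 32
f 31 32 24
f 32 22 33
f 32 33 24
f 33 22 34
f 33 34 24
f 34 22 35
f 34 35 24
f 35 22 36
f 35 36 24
f 36 22 37
f 36 37 24
f 37 22 38
f 37 38 24
f 38 22 23
f 38 23 24



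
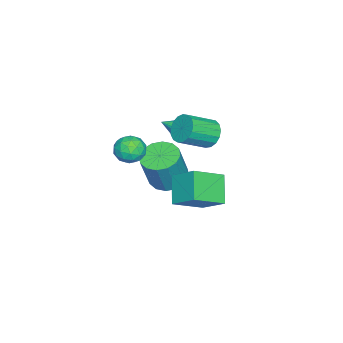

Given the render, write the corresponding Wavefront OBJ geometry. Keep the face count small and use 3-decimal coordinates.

v -2.087 0.826 0.951
v -1.796 0.506 0.219
v -0.701 -0.506 1.097
v -0.993 -0.186 1.829
v -1.555 0.827 0.288
v -0.46 -0.185 1.166
v -1.436 1.147 0.509
v -0.341 0.135 1.387
v -1.466 1.394 0.831
v -0.372 0.382 1.709
v -1.639 1.51 1.181
v -0.544 0.499 2.058
v -1.914 1.47 1.478
v -0.819 0.458 2.355
v -2.229 1.283 1.654
v -1.134 0.271 2.532
v -2.511 0.99 1.669
v -1.417 -0.022 2.547
v -2.697 0.66 1.52
v -1.602 -0.352 2.398
v -2.743 0.368 1.24
v -1.648 -0.644 2.118
v -2.638 0.181 0.895
v -1.543 -0.831 1.772
v -2.408 0.142 0.562
v -1.313 -0.87 1.44
v -2.104 0.259 0.318
v -1.009 -0.753 1.196
v -0.962 -2.762 -0.598
v -0.518 -2.017 -0.508
v -0.322 -3.283 0.548
v 0.122 -2.538 0.638
v -0.739 -2.552 0.78
v -1.134 -2.23 0.072
v 0.294 -3.07 -0.032
v -0.101 -2.748 -0.74
v 0.259 -2.207 -0.158
v -0.379 -1.887 0.344
v -0.461 -3.413 -0.304
v -1.099 -3.093 0.198
v -0.796 -2.344 -0.653
v -0.044 -2.956 0.693
v -0.55 -2.965 0.777
v -0.288 -2.527 0.83
v -1.159 -2.469 -0.313
v -0.897 -2.031 -0.259
v -1.027 -2.346 0.497
v 0.057 -3.269 0.299
v 0.319 -2.831 0.353
v -0.552 -2.773 -0.79
v -0.29 -2.335 -0.737
v 0.187 -2.954 -0.457
v -0.078 -2.017 -0.395
v 0.298 -2.324 0.279
v 0.399 -2.636 -0.115
v 0.166 -2.447 -0.531
v -0.454 -1.829 -0.099
v -0.077 -2.136 0.574
v -0.583 -2.144 0.657
v -0.816 -1.955 0.241
v 0.003 -1.941 0.106
v -0.763 -3.164 -0.534
v -0.386 -3.471 0.139
v -0.024 -3.345 -0.201
v -0.257 -3.156 -0.617
v -1.138 -2.976 -0.239
v -0.762 -3.283 0.435
v -1.006 -2.853 0.571
v -1.239 -2.664 0.155
v -0.843 -3.359 -0.066
v -3.332 -1.096 -0.095
v -2.91 -0.716 -0.345
v -2.068 -1.664 1.175
v -3.074 -0.532 -0.099
v -3.321 -0.526 0.149
v -3.571 -0.701 0.319
v -3.745 -1.001 0.358
v -3.788 -1.332 0.252
v -3.686 -1.587 0.037
v -3.472 -1.686 -0.221
v -3.213 -1.598 -0.438
v -2.992 -1.35 -0.547
v -2.879 -1.022 -0.512
v -1.556 -1.08 -2.395
v -0.643 -1.392 -2.757
v 0.108 -1.572 -0.707
v -0.804 -1.26 -0.345
v -0.605 -0.861 -2.724
v 0.147 -1.041 -0.675
v -0.821 -0.389 -2.603
v -0.07 -0.569 -0.554
v -1.234 -0.102 -2.426
v -0.483 -0.282 -0.377
v -1.734 -0.077 -2.241
v -0.982 -0.257 -0.192
v -2.185 -0.321 -2.097
v -1.434 -0.501 -0.048
v -2.468 -0.768 -2.033
v -1.717 -0.948 0.017
v -2.507 -1.299 -2.065
v -1.755 -1.479 -0.016
v -2.29 -1.771 -2.186
v -1.539 -1.951 -0.137
v -1.877 -2.058 -2.363
v -1.126 -2.238 -0.314
v -1.378 -2.083 -2.548
v -0.626 -2.263 -0.499
v -0.926 -1.839 -2.692
v -0.175 -2.019 -0.643
v 1.455 1.768 0.398
v 2.685 0.721 1.279
v 1.825 2.981 1.322
v 3.056 1.935 2.203
v 2.604 2.225 -0.663
v 3.835 1.179 0.218
v 2.975 3.439 0.261
v 4.205 2.392 1.142
f 2 1 5
f 2 5 3
f 3 5 6
f 3 6 4
f 5 1 7
f 5 7 6
f 6 7 8
f 6 8 4
f 7 1 9
f 7 9 8
f 8 9 10
f 8 10 4
f 9 1 11
f 9 11 10
f 10 11 12
f 10 12 4
f 11 1 13
f 11 13 12
f 12 13 14
f 12 14 4
f 13 1 15
f 13 15 14
f 14 15 16
f 14 16 4
f 15 1 17
f 15 17 16
f 16 17 18
f 16 18 4
f 17 1 19
f 17 19 18
f 18 19 20
f 18 20 4
f 19 1 21
f 19 21 20
f 20 21 22
f 20 22 4
f 21 1 23
f 21 23 22
f 22 23 24
f 22 24 4
f 23 1 25
f 23 25 24
f 24 25 26
f 24 26 4
f 25 1 27
f 25 27 26
f 26 27 28
f 26 28 4
f 27 1 2
f 27 2 28
f 28 2 3
f 28 3 4
f 29 66 45
f 66 40 69
f 45 69 34
f 66 69 45
f 29 45 41
f 45 34 46
f 41 46 30
f 45 46 41
f 29 41 50
f 41 30 51
f 50 51 36
f 41 51 50
f 29 50 62
f 50 36 65
f 62 65 39
f 50 65 62
f 29 62 66
f 62 39 70
f 66 70 40
f 62 70 66
f 30 46 57
f 46 34 60
f 57 60 38
f 46 60 57
f 34 69 47
f 69 40 68
f 47 68 33
f 69 68 47
f 40 70 67
f 70 39 63
f 67 63 31
f 70 63 67
f 39 65 64
f 65 36 52
f 64 52 35
f 65 52 64
f 36 51 56
f 51 30 53
f 56 53 37
f 51 53 56
f 32 58 44
f 58 38 59
f 44 59 33
f 58 59 44
f 32 44 42
f 44 33 43
f 42 43 31
f 44 43 42
f 32 42 49
f 42 31 48
f 49 48 35
f 42 48 49
f 32 49 54
f 49 35 55
f 54 55 37
f 49 55 54
f 32 54 58
f 54 37 61
f 58 61 38
f 54 61 58
f 33 59 47
f 59 38 60
f 47 60 34
f 59 60 47
f 31 43 67
f 43 33 68
f 67 68 40
f 43 68 67
f 35 48 64
f 48 31 63
f 64 63 39
f 48 63 64
f 37 55 56
f 55 35 52
f 56 52 36
f 55 52 56
f 38 61 57
f 61 37 53
f 57 53 30
f 61 53 57
f 72 71 74
f 72 74 73
f 74 71 75
f 74 75 73
f 75 71 76
f 75 76 73
f 76 71 77
f 76 77 73
f 77 71 78
f 77 78 73
f 78 71 79
f 78 79 73
f 79 71 80
f 79 80 73
f 80 71 81
f 80 81 73
f 81 71 82
f 81 82 73
f 82 71 83
f 82 83 73
f 83 71 72
f 83 72 73
f 85 84 88
f 85 88 86
f 86 88 89
f 86 89 87
f 88 84 90
f 88 90 89
f 89 90 91
f 89 91 87
f 90 84 92
f 90 92 91
f 91 92 93
f 91 93 87
f 92 84 94
f 92 94 93
f 93 94 95
f 93 95 87
f 94 84 96
f 94 96 95
f 95 96 97
f 95 97 87
f 96 84 98
f 96 98 97
f 97 98 99
f 97 99 87
f 98 84 100
f 98 100 99
f 99 100 101
f 99 101 87
f 100 84 102
f 100 102 101
f 101 102 103
f 101 103 87
f 102 84 104
f 102 104 103
f 103 104 105
f 103 105 87
f 104 84 106
f 104 106 105
f 105 106 107
f 105 107 87
f 106 84 108
f 106 108 107
f 107 108 109
f 107 109 87
f 108 84 85
f 108 85 109
f 109 85 86
f 109 86 87
f 111 113 110
f 114 111 110
f 110 113 112
f 112 114 110
f 111 117 113
f 115 111 114
f 115 117 111
f 113 117 112
f 116 114 112
f 112 117 116
f 116 115 114
f 117 115 116



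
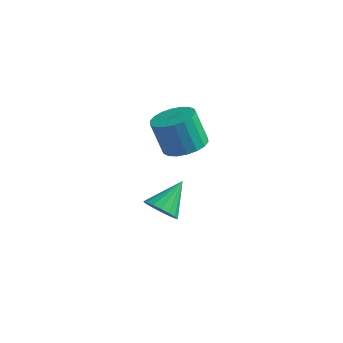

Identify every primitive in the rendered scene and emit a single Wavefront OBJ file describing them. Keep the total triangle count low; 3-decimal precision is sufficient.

v 2.788 -3.736 -1.891
v 3.426 -3.408 -2.451
v 3.032 -2.264 -0.749
v 3.057 -3.232 -2.599
v 2.626 -3.171 -2.586
v 2.232 -3.24 -2.413
v 1.965 -3.422 -2.121
v 1.887 -3.677 -1.776
v 2.016 -3.945 -1.458
v 2.321 -4.165 -1.239
v 2.733 -4.288 -1.169
v 3.158 -4.283 -1.265
v 3.498 -4.154 -1.505
v 3.675 -3.929 -1.833
v 3.65 -3.66 -2.174
v 3.892 -3.393 2.755
v 4.882 -3.437 3.13
v 4.239 -3.492 4.821
v 3.248 -3.447 4.445
v 4.797 -2.974 3.113
v 4.154 -3.028 4.803
v 4.533 -2.593 3.024
v 3.889 -2.647 4.715
v 4.142 -2.371 2.883
v 3.498 -2.425 4.573
v 3.701 -2.351 2.715
v 3.058 -2.405 4.406
v 3.298 -2.537 2.556
v 2.655 -2.592 4.247
v 3.013 -2.893 2.436
v 2.369 -2.948 4.127
v 2.901 -3.348 2.379
v 2.258 -3.403 4.07
v 2.986 -3.812 2.397
v 2.343 -3.866 4.087
v 3.251 -4.193 2.485
v 2.607 -4.247 4.176
v 3.642 -4.415 2.627
v 2.998 -4.469 4.317
v 4.082 -4.435 2.794
v 3.439 -4.489 4.485
v 4.485 -4.248 2.953
v 3.842 -4.303 4.644
v 4.771 -3.892 3.073
v 4.127 -3.947 4.764
f 2 1 4
f 2 4 3
f 4 1 5
f 4 5 3
f 5 1 6
f 5 6 3
f 6 1 7
f 6 7 3
f 7 1 8
f 7 8 3
f 8 1 9
f 8 9 3
f 9 1 10
f 9 10 3
f 10 1 11
f 10 11 3
f 11 1 12
f 11 12 3
f 12 1 13
f 12 13 3
f 13 1 14
f 13 14 3
f 14 1 15
f 14 15 3
f 15 1 2
f 15 2 3
f 17 16 20
f 17 20 18
f 18 20 21
f 18 21 19
f 20 16 22
f 20 22 21
f 21 22 23
f 21 23 19
f 22 16 24
f 22 24 23
f 23 24 25
f 23 25 19
f 24 16 26
f 24 26 25
f 25 26 27
f 25 27 19
f 26 16 28
f 26 28 27
f 27 28 29
f 27 29 19
f 28 16 30
f 28 30 29
f 29 30 31
f 29 31 19
f 30 16 32
f 30 32 31
f 31 32 33
f 31 33 19
f 32 16 34
f 32 34 33
f 33 34 35
f 33 35 19
f 34 16 36
f 34 36 35
f 35 36 37
f 35 37 19
f 36 16 38
f 36 38 37
f 37 38 39
f 37 39 19
f 38 16 40
f 38 40 39
f 39 40 41
f 39 41 19
f 40 16 42
f 40 42 41
f 41 42 43
f 41 43 19
f 42 16 44
f 42 44 43
f 43 44 45
f 43 45 19
f 44 16 17
f 44 17 45
f 45 17 18
f 45 18 19



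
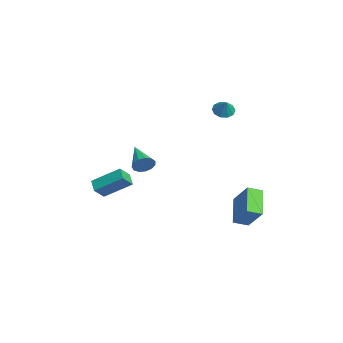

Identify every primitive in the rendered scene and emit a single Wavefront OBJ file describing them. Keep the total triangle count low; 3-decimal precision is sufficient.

v 3.416 -2.276 1.164
v 3.676 -2.604 1.7
v 1.724 -2.484 1.856
v 3.668 -2.232 1.794
v 3.581 -1.875 1.688
v 3.441 -1.644 1.415
v 3.293 -1.614 1.063
v 3.184 -1.794 0.743
v 3.149 -2.127 0.556
v 3.199 -2.507 0.563
v 3.317 -2.814 0.76
v 3.467 -2.949 1.085
v 3.601 -2.871 1.436
v -3.834 -3.571 -3.617
v -3.396 -4.212 -2.88
v -3.309 -1.948 -2.516
v -2.871 -2.589 -1.78
v -3.029 -3.531 -4.06
v -2.591 -4.172 -3.324
v -2.504 -1.908 -2.96
v -2.066 -2.549 -2.223
v 3.647 2.691 -3.627
v 2.157 3.06 -2.507
v 3.631 3.587 -3.944
v 2.141 3.955 -2.824
v 4.819 3.205 -2.236
v 3.329 3.573 -1.116
v 4.803 4.1 -2.553
v 3.313 4.469 -1.433
v -4.194 3.865 2.005
v -3.664 3.996 1.567
v -3.526 3.875 2.815
v -3.828 4.375 1.696
v -4.131 4.559 1.944
v -4.458 4.478 2.215
v -4.685 4.163 2.406
v -4.724 3.734 2.444
v -4.56 3.354 2.314
v -4.257 3.17 2.066
v -3.93 3.251 1.795
v -3.704 3.567 1.604
f 2 1 4
f 2 4 3
f 4 1 5
f 4 5 3
f 5 1 6
f 5 6 3
f 6 1 7
f 6 7 3
f 7 1 8
f 7 8 3
f 8 1 9
f 8 9 3
f 9 1 10
f 9 10 3
f 10 1 11
f 10 11 3
f 11 1 12
f 11 12 3
f 12 1 13
f 12 13 3
f 13 1 2
f 13 2 3
f 15 17 14
f 18 15 14
f 14 17 16
f 16 18 14
f 15 21 17
f 19 15 18
f 19 21 15
f 17 21 16
f 20 18 16
f 16 21 20
f 20 19 18
f 21 19 20
f 23 25 22
f 26 23 22
f 22 25 24
f 24 26 22
f 23 29 25
f 27 23 26
f 27 29 23
f 25 29 24
f 28 26 24
f 24 29 28
f 28 27 26
f 29 27 28
f 31 30 33
f 31 33 32
f 33 30 34
f 33 34 32
f 34 30 35
f 34 35 32
f 35 30 36
f 35 36 32
f 36 30 37
f 36 37 32
f 37 30 38
f 37 38 32
f 38 30 39
f 38 39 32
f 39 30 40
f 39 40 32
f 40 30 41
f 40 41 32
f 41 30 31
f 41 31 32



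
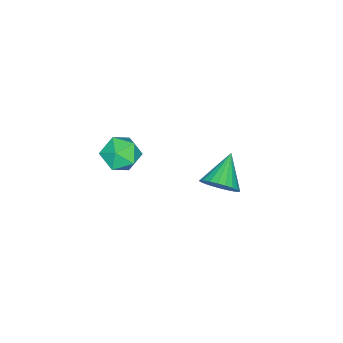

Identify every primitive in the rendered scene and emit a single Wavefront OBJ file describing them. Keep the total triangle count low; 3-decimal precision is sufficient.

v -0.994 1.662 -3.528
v -0.42 1.476 -2.743
v -2.526 1.398 -2.472
v -0.466 1.859 -2.714
v -0.593 2.211 -2.808
v -0.78 2.48 -3.013
v -1 2.625 -3.296
v -1.219 2.623 -3.614
v -1.403 2.475 -3.919
v -1.526 2.203 -4.165
v -1.567 1.849 -4.313
v -1.521 1.466 -4.343
v -1.395 1.114 -4.248
v -1.208 0.845 -4.044
v -0.988 0.7 -3.761
v -0.769 0.702 -3.443
v -0.584 0.85 -3.137
v -0.462 1.122 -2.892
v 3.636 0.029 3.089
v 4.283 0.409 2.413
v 3.577 -1.369 2.247
v 4.224 -0.989 1.571
v 4.538 -1.201 2.507
v 4.574 -0.337 3.027
v 3.286 -0.623 1.633
v 3.322 0.241 2.153
v 4.066 0.006 1.514
v 4.84 -0.352 2.054
v 3.02 -0.608 2.606
v 3.794 -0.966 3.146
f 2 1 4
f 2 4 3
f 4 1 5
f 4 5 3
f 5 1 6
f 5 6 3
f 6 1 7
f 6 7 3
f 7 1 8
f 7 8 3
f 8 1 9
f 8 9 3
f 9 1 10
f 9 10 3
f 10 1 11
f 10 11 3
f 11 1 12
f 11 12 3
f 12 1 13
f 12 13 3
f 13 1 14
f 13 14 3
f 14 1 15
f 14 15 3
f 15 1 16
f 15 16 3
f 16 1 17
f 16 17 3
f 17 1 18
f 17 18 3
f 18 1 2
f 18 2 3
f 19 30 24
f 19 24 20
f 19 20 26
f 19 26 29
f 19 29 30
f 20 24 28
f 24 30 23
f 30 29 21
f 29 26 25
f 26 20 27
f 22 28 23
f 22 23 21
f 22 21 25
f 22 25 27
f 22 27 28
f 23 28 24
f 21 23 30
f 25 21 29
f 27 25 26
f 28 27 20



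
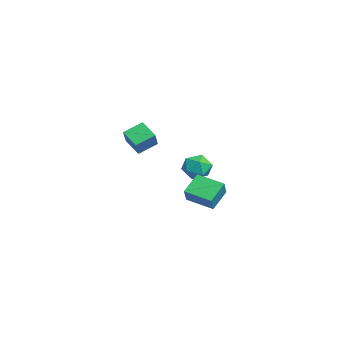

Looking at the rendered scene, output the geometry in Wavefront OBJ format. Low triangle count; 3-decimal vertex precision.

v -1.911 -1.753 1.998
v -2.482 -2.172 2.504
v -2.113 -0.971 2.419
v -2.684 -1.391 2.924
v -1.096 -1.949 2.756
v -1.667 -2.369 3.261
v -1.298 -1.168 3.176
v -1.869 -1.587 3.682
v -2.754 1.084 1.033
v -2.094 1.204 1.163
v -2.526 0.016 0.857
v -1.866 0.136 0.987
v -2.326 0.173 1.491
v -2.467 0.833 1.6
v -2.153 0.387 0.42
v -2.294 1.047 0.529
v -1.722 0.773 0.785
v -1.829 0.641 1.447
v -2.791 0.579 0.573
v -2.898 0.447 1.235
v 2.274 -0.482 1.145
v 2.82 -0.65 1.787
v 1.725 0.085 1.759
v 2.272 -0.082 2.402
v 2.888 0.422 0.858
v 3.435 0.255 1.501
v 2.34 0.99 1.473
v 2.886 0.822 2.115
f 2 4 1
f 5 2 1
f 1 4 3
f 3 5 1
f 2 8 4
f 6 2 5
f 6 8 2
f 4 8 3
f 7 5 3
f 3 8 7
f 7 6 5
f 8 6 7
f 9 20 14
f 9 14 10
f 9 10 16
f 9 16 19
f 9 19 20
f 10 14 18
f 14 20 13
f 20 19 11
f 19 16 15
f 16 10 17
f 12 18 13
f 12 13 11
f 12 11 15
f 12 15 17
f 12 17 18
f 13 18 14
f 11 13 20
f 15 11 19
f 17 15 16
f 18 17 10
f 22 24 21
f 25 22 21
f 21 24 23
f 23 25 21
f 22 28 24
f 26 22 25
f 26 28 22
f 24 28 23
f 27 25 23
f 23 28 27
f 27 26 25
f 28 26 27



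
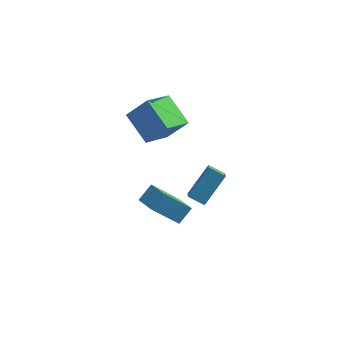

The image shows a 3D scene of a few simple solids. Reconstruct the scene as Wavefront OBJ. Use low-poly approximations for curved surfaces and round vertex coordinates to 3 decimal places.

v 0.794 0.547 -1.06
v 0.924 -0.16 -0.552
v -0.057 0.693 -0.64
v 0.073 -0.014 -0.132
v 1.667 1.694 0.312
v 1.797 0.987 0.82
v 0.816 1.84 0.732
v 0.946 1.133 1.24
v -3.604 3.362 2.75
v -2.528 3.451 3.998
v -2.761 4.86 1.917
v -1.686 4.949 3.165
v -2.394 2.151 1.795
v -1.319 2.24 3.043
v -1.552 3.649 0.962
v -0.476 3.738 2.21
v -0.59 1.454 -4.088
v -1.957 0.949 -2.521
v -1.398 2.451 -4.471
v -2.765 1.947 -2.904
v -0.055 2.153 -3.396
v -1.422 1.649 -1.829
v -0.863 3.151 -3.779
v -2.23 2.646 -2.212
f 2 4 1
f 5 2 1
f 1 4 3
f 3 5 1
f 2 8 4
f 6 2 5
f 6 8 2
f 4 8 3
f 7 5 3
f 3 8 7
f 7 6 5
f 8 6 7
f 10 12 9
f 13 10 9
f 9 12 11
f 11 13 9
f 10 16 12
f 14 10 13
f 14 16 10
f 12 16 11
f 15 13 11
f 11 16 15
f 15 14 13
f 16 14 15
f 18 20 17
f 21 18 17
f 17 20 19
f 19 21 17
f 18 24 20
f 22 18 21
f 22 24 18
f 20 24 19
f 23 21 19
f 19 24 23
f 23 22 21
f 24 22 23

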